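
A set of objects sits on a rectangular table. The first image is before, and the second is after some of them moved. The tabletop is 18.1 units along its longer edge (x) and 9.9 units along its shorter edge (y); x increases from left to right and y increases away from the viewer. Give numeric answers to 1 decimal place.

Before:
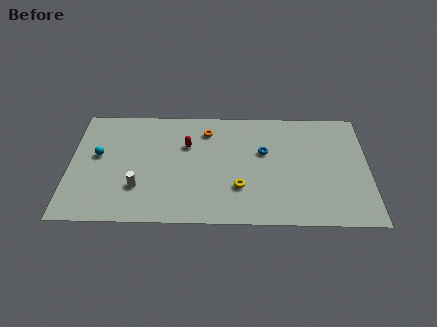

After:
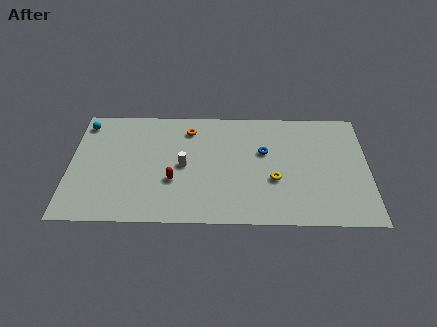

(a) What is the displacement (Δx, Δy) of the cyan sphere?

(-0.9, 2.8)

From the two frames, the cyan sphere sits at roughly (1.7, 5.6) before and (0.8, 8.4) after.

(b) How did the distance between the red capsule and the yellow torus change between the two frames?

+1.3

Before: roughly 4.8 units apart; after: 6.1. That's 1.3 units further apart.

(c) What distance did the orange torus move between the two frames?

1.1

The orange torus moved from about (8.3, 7.9) to (7.2, 8.0), a distance of √(1.1² + 0.1²) ≈ 1.1.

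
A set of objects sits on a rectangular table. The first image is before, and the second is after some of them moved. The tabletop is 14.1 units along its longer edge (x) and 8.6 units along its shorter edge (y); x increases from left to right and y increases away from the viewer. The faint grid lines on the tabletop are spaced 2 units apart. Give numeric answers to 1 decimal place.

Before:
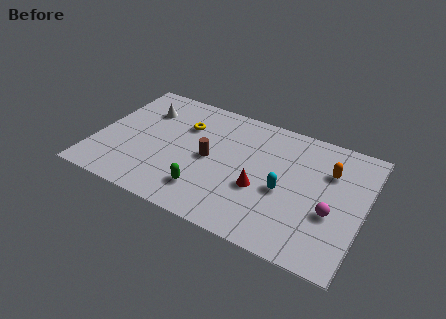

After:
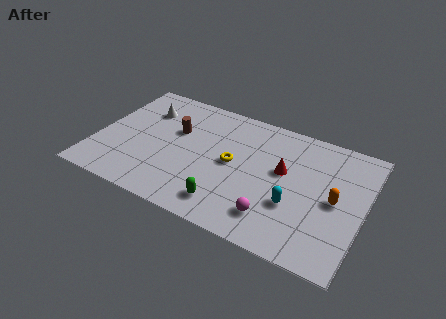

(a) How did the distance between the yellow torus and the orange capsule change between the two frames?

-2.3

They were about 7.7 units apart before and 5.4 after — 2.3 units closer together.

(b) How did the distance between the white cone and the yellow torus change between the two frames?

+3.1

Before: roughly 2.2 units apart; after: 5.3. That's 3.1 units further apart.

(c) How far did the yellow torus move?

3.2

The yellow torus was near (4.4, 6.0) before and (7.2, 4.4) after, so it travelled √(2.8² + 1.6²) ≈ 3.2 units.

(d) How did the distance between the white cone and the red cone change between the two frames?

+0.5

The distance was about 7.2 in the first image and 7.7 in the second, so they moved 0.5 units further apart.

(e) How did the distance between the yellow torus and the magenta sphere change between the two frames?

-4.9

They were about 8.5 units apart before and 3.6 after — 4.9 units closer together.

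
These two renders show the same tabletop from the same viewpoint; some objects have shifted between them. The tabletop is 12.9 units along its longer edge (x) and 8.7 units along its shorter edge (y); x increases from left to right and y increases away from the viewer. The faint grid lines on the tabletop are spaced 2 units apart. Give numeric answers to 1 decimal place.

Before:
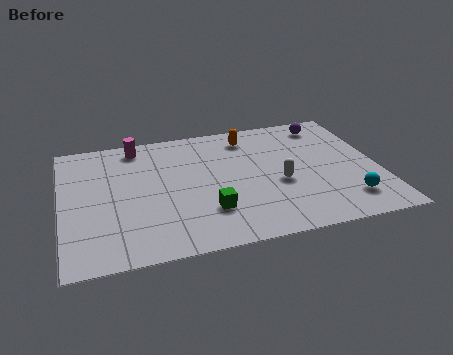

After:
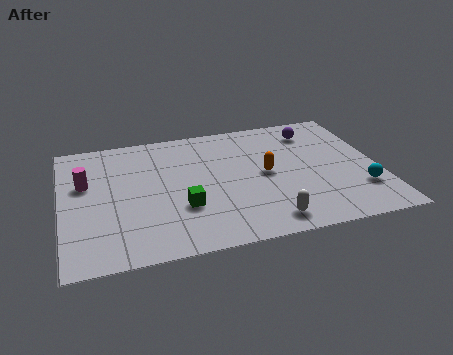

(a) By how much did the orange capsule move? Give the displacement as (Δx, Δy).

(0.5, -2.8)

The orange capsule started near (7.8, 7.2) and ended near (8.3, 4.4).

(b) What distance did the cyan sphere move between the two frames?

0.8

The cyan sphere was near (11.4, 1.8) before and (12.0, 2.4) after, so it travelled √(0.6² + 0.6²) ≈ 0.8 units.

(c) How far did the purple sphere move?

0.7

From (11.1, 7.4) to (10.5, 7.0), the purple sphere covered √(0.6² + 0.4²) ≈ 0.7 units.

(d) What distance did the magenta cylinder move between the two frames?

3.1

From (3.2, 7.6) to (1.0, 5.4), the magenta cylinder covered √(2.2² + 2.2²) ≈ 3.1 units.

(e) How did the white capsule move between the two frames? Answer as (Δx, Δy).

(-0.7, -2.4)

The white capsule was at about (8.8, 3.6) and moved to about (8.1, 1.2).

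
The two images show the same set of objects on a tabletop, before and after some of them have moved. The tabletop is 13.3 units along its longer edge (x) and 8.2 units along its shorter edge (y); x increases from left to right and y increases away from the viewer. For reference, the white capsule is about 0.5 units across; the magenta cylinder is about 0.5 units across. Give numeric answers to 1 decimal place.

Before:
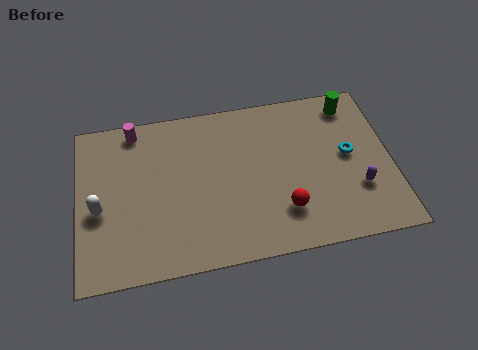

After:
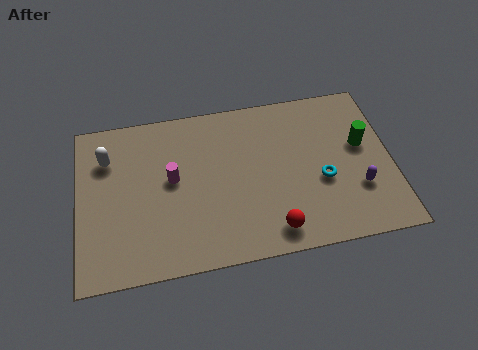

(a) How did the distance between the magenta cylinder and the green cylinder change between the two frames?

-1.2

They were about 9.3 units apart before and 8.1 after — 1.2 units closer together.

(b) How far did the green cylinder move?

2.2

The green cylinder was near (11.8, 7.0) before and (12.1, 4.8) after, so it travelled √(0.3² + 2.2²) ≈ 2.2 units.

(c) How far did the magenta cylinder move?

3.2

The magenta cylinder moved from about (2.5, 7.3) to (4.0, 4.5), a distance of √(1.5² + 2.8²) ≈ 3.2.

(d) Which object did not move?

the purple capsule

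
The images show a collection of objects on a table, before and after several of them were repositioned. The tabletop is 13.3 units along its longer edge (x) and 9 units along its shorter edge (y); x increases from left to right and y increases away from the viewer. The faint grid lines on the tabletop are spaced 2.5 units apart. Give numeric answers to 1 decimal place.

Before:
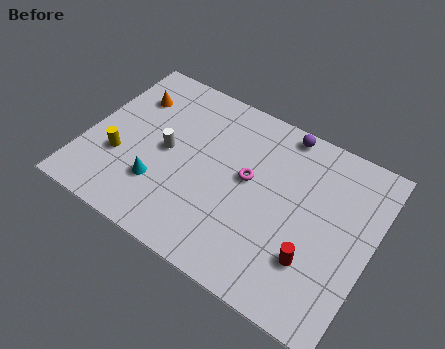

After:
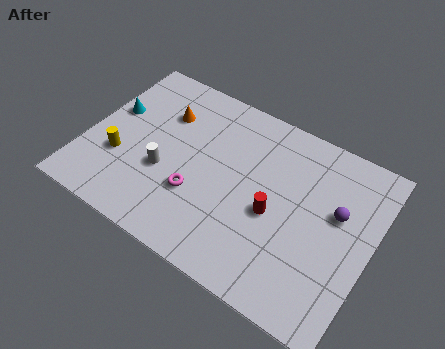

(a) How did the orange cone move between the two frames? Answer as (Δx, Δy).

(1.6, -0.2)

From the two frames, the orange cone sits at roughly (1.6, 6.6) before and (3.2, 6.4) after.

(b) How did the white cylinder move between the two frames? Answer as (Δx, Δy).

(0.1, -1.1)

The white cylinder was at about (3.7, 4.5) and moved to about (3.8, 3.4).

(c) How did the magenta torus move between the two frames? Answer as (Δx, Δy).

(-2.1, -2.0)

The magenta torus was at about (7.5, 5.0) and moved to about (5.4, 3.0).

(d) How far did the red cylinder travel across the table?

2.4

From (10.9, 2.6) to (8.9, 3.9), the red cylinder covered √(2.0² + 1.3²) ≈ 2.4 units.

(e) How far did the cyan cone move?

4.0

The cyan cone was near (3.7, 2.6) before and (0.9, 5.4) after, so it travelled √(2.8² + 2.8²) ≈ 4.0 units.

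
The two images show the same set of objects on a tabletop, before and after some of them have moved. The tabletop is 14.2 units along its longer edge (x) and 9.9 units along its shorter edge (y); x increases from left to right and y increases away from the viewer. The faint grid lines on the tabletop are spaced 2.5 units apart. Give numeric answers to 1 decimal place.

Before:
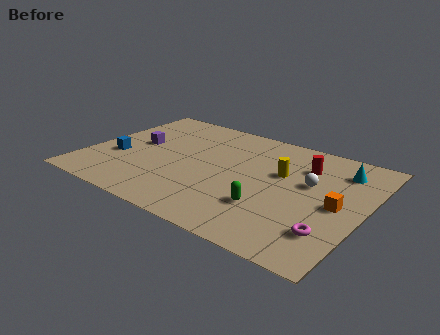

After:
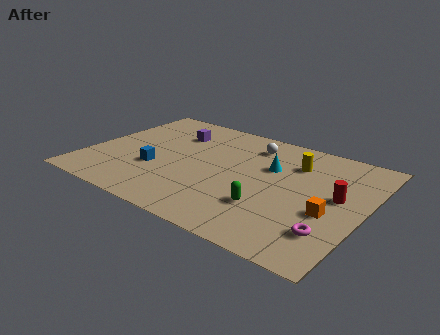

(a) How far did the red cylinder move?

2.8

From (10.8, 7.3) to (12.8, 5.4), the red cylinder covered √(2.0² + 1.9²) ≈ 2.8 units.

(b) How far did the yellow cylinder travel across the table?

1.3

The yellow cylinder was near (9.8, 6.1) before and (10.3, 7.3) after, so it travelled √(0.5² + 1.2²) ≈ 1.3 units.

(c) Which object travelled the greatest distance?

the white sphere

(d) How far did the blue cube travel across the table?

2.1

The blue cube moved from about (1.6, 3.7) to (3.7, 3.5), a distance of √(2.1² + 0.2²) ≈ 2.1.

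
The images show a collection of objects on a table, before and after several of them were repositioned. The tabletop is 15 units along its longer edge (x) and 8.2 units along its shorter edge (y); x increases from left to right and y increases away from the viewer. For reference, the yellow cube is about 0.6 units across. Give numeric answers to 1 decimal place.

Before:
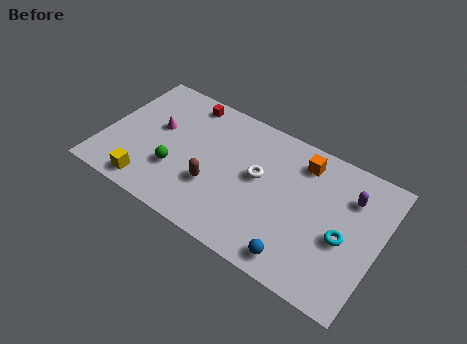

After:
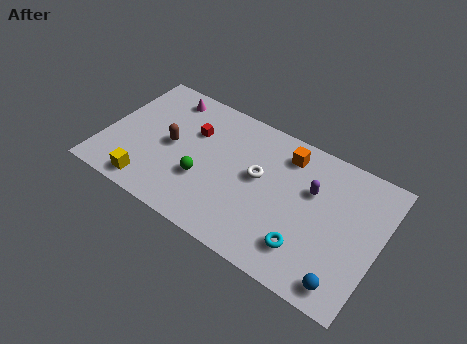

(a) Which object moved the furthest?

the brown capsule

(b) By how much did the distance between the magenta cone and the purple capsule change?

-2.0

The distance was about 10.6 in the first image and 8.6 in the second, so they moved 2.0 units closer together.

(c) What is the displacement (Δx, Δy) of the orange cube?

(-0.9, 0.0)

The orange cube was at about (10.5, 6.7) and moved to about (9.6, 6.7).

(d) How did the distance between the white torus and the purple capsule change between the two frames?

-2.1

The distance was about 5.0 in the first image and 2.9 in the second, so they moved 2.1 units closer together.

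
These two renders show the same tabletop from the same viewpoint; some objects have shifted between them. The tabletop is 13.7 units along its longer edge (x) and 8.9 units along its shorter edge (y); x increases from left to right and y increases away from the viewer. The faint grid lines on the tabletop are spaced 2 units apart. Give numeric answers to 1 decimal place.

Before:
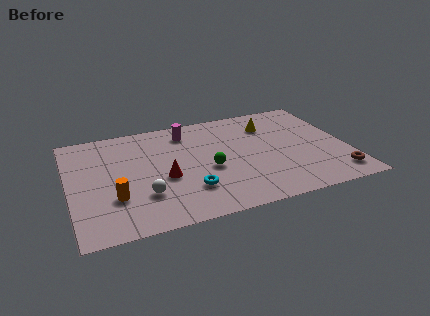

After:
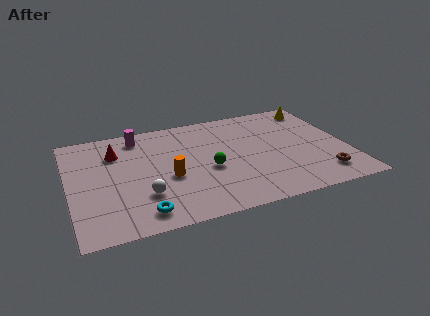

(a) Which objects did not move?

the white sphere and the green sphere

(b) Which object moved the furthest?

the red cone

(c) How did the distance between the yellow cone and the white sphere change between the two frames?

+2.6

They were about 7.8 units apart before and 10.4 after — 2.6 units further apart.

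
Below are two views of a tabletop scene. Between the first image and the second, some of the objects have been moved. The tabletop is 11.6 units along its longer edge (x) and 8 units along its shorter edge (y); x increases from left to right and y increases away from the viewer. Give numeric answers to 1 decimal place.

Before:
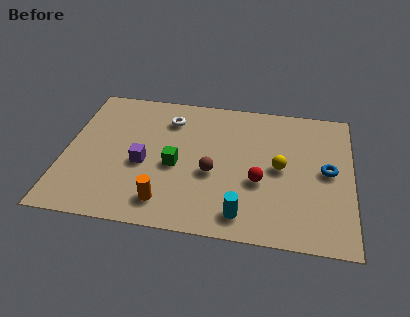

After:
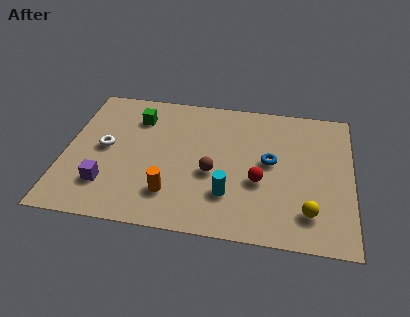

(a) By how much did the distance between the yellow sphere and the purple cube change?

+2.6

The distance was about 5.5 in the first image and 8.1 in the second, so they moved 2.6 units further apart.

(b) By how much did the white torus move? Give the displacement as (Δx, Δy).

(-2.5, -2.1)

From the two frames, the white torus sits at roughly (4.1, 6.2) before and (1.6, 4.1) after.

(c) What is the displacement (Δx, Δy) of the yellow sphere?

(1.2, -2.3)

The yellow sphere started near (8.7, 4.0) and ended near (9.9, 1.7).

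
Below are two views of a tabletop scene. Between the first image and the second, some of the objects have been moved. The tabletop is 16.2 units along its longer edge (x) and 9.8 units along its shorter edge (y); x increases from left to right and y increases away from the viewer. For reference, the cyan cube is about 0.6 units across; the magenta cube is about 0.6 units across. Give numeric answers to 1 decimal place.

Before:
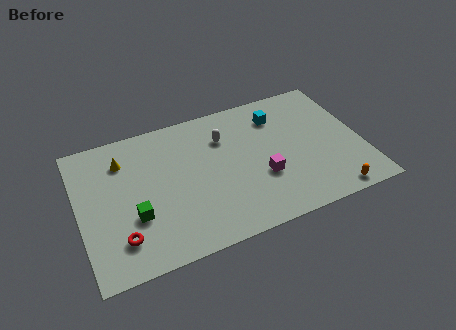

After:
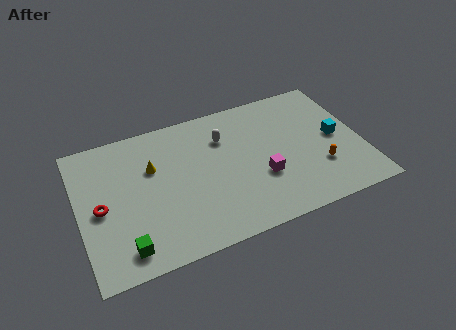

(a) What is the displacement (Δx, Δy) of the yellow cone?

(1.6, -1.1)

From the two frames, the yellow cone sits at roughly (2.7, 7.5) before and (4.3, 6.4) after.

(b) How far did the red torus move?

2.6

The red torus was near (2.1, 2.2) before and (1.2, 4.6) after, so it travelled √(0.9² + 2.4²) ≈ 2.6 units.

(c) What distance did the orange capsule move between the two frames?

2.1

From (14.0, 0.9) to (13.6, 3.0), the orange capsule covered √(0.4² + 2.1²) ≈ 2.1 units.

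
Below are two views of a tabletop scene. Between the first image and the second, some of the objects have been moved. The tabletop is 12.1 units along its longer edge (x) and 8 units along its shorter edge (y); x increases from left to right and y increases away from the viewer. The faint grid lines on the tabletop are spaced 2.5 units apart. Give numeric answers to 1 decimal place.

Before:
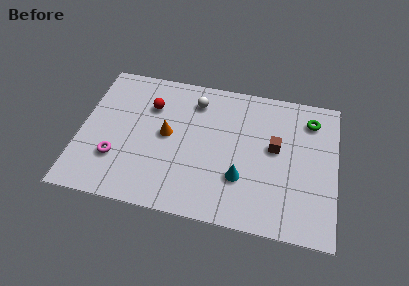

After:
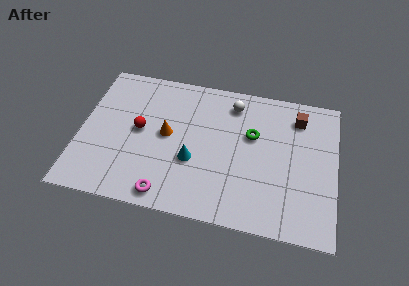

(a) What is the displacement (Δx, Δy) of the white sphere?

(1.8, 0.2)

The white sphere started near (5.3, 6.4) and ended near (7.1, 6.6).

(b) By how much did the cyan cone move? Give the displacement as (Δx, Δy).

(-2.3, 0.5)

The cyan cone was at about (7.7, 2.5) and moved to about (5.4, 3.0).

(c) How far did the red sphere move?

1.6

From (3.2, 5.7) to (2.8, 4.2), the red sphere covered √(0.4² + 1.5²) ≈ 1.6 units.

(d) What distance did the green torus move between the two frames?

3.0

The green torus was near (10.8, 6.4) before and (8.1, 5.0) after, so it travelled √(2.7² + 1.4²) ≈ 3.0 units.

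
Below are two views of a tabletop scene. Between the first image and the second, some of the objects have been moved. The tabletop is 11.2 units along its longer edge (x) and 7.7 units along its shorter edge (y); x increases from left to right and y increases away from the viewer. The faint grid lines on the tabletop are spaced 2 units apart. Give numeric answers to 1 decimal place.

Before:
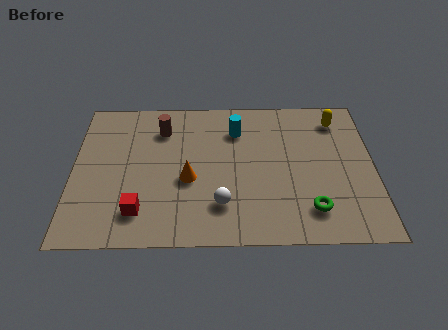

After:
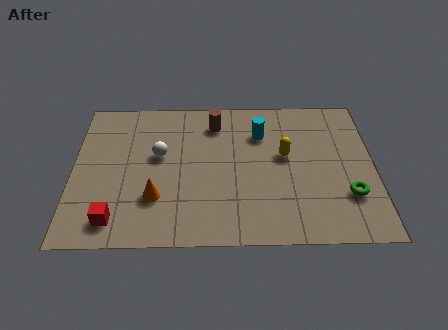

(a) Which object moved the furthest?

the white sphere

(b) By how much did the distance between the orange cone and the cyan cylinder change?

+1.9

Before: roughly 3.2 units apart; after: 5.1. That's 1.9 units further apart.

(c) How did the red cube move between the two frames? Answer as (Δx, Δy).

(-0.9, -0.4)

The red cube was at about (2.5, 1.6) and moved to about (1.6, 1.2).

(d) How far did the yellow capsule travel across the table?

2.8

The yellow capsule moved from about (9.9, 6.3) to (7.9, 4.4), a distance of √(2.0² + 1.9²) ≈ 2.8.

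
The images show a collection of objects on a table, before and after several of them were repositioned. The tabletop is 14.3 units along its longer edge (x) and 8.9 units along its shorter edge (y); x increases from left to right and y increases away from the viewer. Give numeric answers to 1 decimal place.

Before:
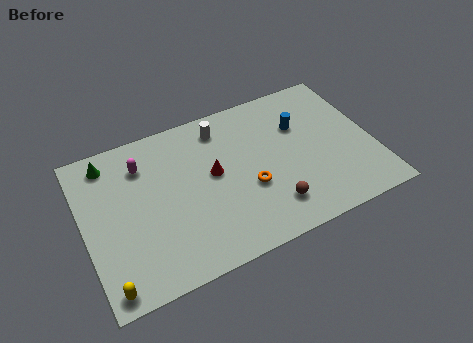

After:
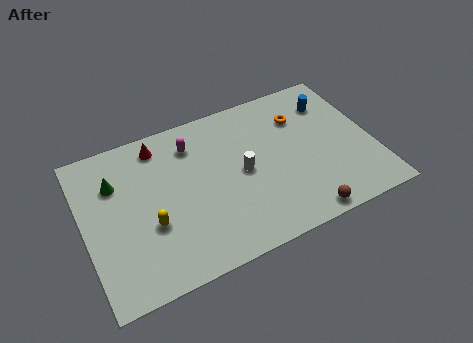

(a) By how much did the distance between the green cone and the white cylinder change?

+0.8

They were about 5.6 units apart before and 6.4 after — 0.8 units further apart.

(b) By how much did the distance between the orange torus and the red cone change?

+4.9

The distance was about 2.2 in the first image and 7.1 in the second, so they moved 4.9 units further apart.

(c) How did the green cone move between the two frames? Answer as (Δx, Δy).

(0.2, -1.3)

The green cone was at about (1.5, 7.6) and moved to about (1.7, 6.3).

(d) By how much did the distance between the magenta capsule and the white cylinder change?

-0.6

Before: roughly 4.0 units apart; after: 3.4. That's 0.6 units closer together.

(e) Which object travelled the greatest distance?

the orange torus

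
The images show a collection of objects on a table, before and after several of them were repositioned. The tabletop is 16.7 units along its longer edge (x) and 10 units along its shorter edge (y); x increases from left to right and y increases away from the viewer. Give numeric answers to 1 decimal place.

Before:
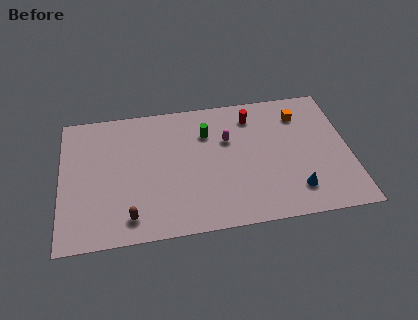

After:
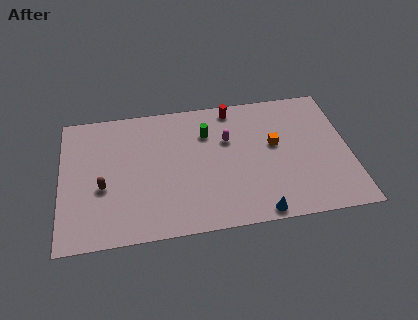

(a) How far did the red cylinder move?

1.4

The red cylinder was near (11.2, 8.1) before and (10.1, 8.9) after, so it travelled √(1.1² + 0.8²) ≈ 1.4 units.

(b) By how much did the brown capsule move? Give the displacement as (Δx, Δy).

(-1.5, 2.4)

The brown capsule was at about (3.9, 1.6) and moved to about (2.4, 4.0).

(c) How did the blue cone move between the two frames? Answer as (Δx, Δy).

(-2.2, -1.3)

The blue cone started near (13.4, 2.1) and ended near (11.2, 0.8).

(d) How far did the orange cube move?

2.6

The orange cube was near (14.0, 7.8) before and (12.4, 5.7) after, so it travelled √(1.6² + 2.1²) ≈ 2.6 units.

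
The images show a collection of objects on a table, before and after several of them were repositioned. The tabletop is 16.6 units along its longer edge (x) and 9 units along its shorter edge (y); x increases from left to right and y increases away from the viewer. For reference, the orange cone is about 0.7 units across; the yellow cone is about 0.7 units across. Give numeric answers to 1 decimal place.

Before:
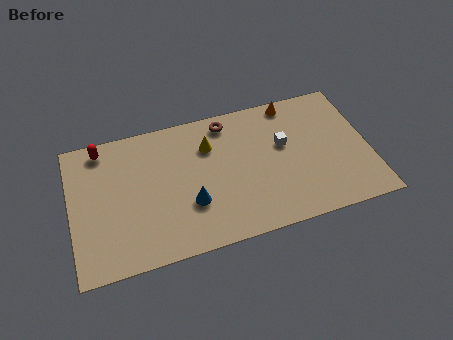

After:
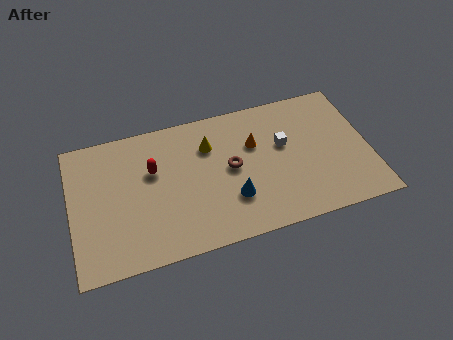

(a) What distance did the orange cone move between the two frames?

3.2

From (12.6, 8.1) to (10.3, 5.9), the orange cone covered √(2.3² + 2.2²) ≈ 3.2 units.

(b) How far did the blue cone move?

2.3

The blue cone was near (6.5, 3.0) before and (8.8, 2.7) after, so it travelled √(2.3² + 0.3²) ≈ 2.3 units.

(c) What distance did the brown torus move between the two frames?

3.1

The brown torus moved from about (8.9, 7.8) to (8.9, 4.7), a distance of √(0.0² + 3.1²) ≈ 3.1.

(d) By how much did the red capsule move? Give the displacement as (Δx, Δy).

(2.7, -2.2)

The red capsule was at about (1.9, 7.9) and moved to about (4.6, 5.7).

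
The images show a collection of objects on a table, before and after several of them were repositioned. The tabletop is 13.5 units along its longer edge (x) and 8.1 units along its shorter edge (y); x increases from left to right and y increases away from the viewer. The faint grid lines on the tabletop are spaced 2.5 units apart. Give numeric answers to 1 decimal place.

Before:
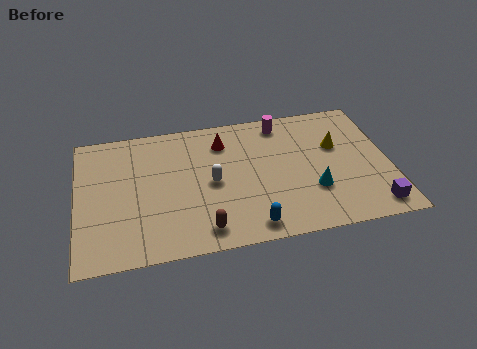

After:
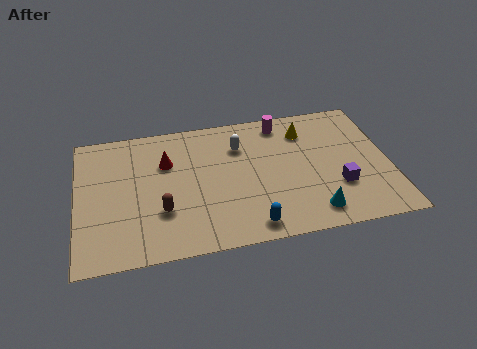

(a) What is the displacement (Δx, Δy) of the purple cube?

(-1.4, 1.5)

From the two frames, the purple cube sits at roughly (12.6, 1.1) before and (11.2, 2.6) after.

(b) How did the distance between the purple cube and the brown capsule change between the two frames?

+0.3

They were about 7.3 units apart before and 7.6 after — 0.3 units further apart.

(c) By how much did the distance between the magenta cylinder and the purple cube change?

-2.0

The distance was about 6.9 in the first image and 4.9 in the second, so they moved 2.0 units closer together.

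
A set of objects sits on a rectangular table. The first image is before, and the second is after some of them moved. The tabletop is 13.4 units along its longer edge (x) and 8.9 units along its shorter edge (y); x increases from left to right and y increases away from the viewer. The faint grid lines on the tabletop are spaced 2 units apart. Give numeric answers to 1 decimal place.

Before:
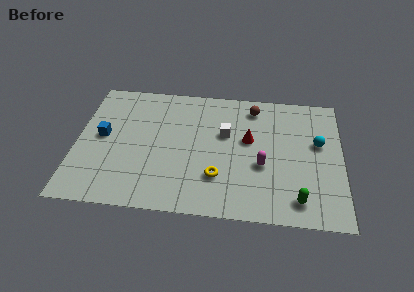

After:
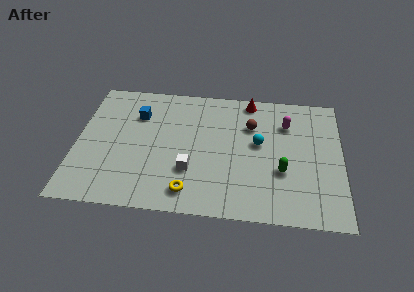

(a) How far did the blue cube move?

2.4

The blue cube moved from about (1.3, 4.7) to (3.0, 6.4), a distance of √(1.7² + 1.7²) ≈ 2.4.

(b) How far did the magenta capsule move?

3.2

The magenta capsule was near (9.4, 3.5) before and (10.6, 6.5) after, so it travelled √(1.2² + 3.0²) ≈ 3.2 units.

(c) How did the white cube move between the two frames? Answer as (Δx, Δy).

(-1.7, -2.7)

The white cube started near (7.5, 5.5) and ended near (5.8, 2.8).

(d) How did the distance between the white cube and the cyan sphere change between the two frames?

-0.7

Before: roughly 4.7 units apart; after: 4.0. That's 0.7 units closer together.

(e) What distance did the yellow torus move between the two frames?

1.8

The yellow torus was near (7.2, 2.5) before and (5.8, 1.4) after, so it travelled √(1.4² + 1.1²) ≈ 1.8 units.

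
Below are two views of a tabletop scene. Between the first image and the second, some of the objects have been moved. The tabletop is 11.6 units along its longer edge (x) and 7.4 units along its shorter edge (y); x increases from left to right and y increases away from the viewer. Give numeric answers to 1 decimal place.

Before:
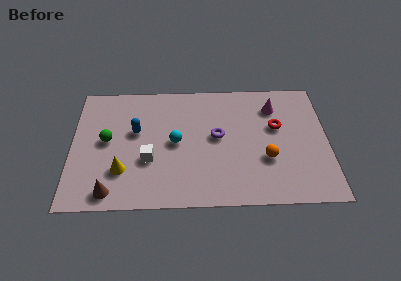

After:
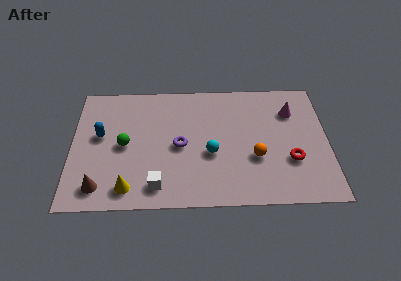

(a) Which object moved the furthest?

the red torus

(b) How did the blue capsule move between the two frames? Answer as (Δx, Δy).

(-1.6, -0.2)

The blue capsule was at about (2.9, 4.4) and moved to about (1.3, 4.2).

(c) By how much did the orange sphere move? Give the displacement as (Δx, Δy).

(-0.5, 0.1)

From the two frames, the orange sphere sits at roughly (8.8, 2.6) before and (8.3, 2.7) after.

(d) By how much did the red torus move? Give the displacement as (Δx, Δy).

(0.6, -2.0)

The red torus was at about (9.3, 4.5) and moved to about (9.9, 2.5).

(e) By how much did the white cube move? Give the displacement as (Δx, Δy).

(0.4, -1.5)

From the two frames, the white cube sits at roughly (3.5, 2.7) before and (3.9, 1.2) after.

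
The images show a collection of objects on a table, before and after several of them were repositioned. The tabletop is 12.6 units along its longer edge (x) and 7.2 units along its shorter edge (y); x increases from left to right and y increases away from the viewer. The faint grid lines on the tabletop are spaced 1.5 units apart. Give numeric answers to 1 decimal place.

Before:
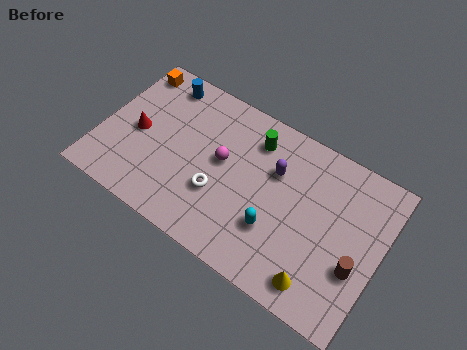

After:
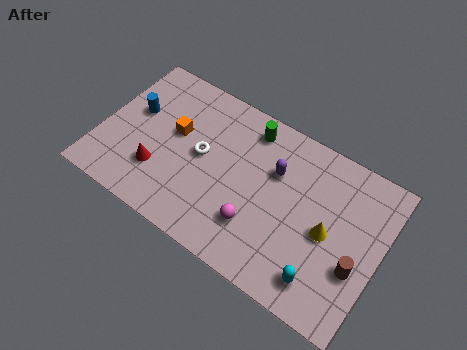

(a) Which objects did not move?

the brown cylinder and the purple capsule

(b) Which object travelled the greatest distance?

the orange cube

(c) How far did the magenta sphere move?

2.8

The magenta sphere was near (5.4, 4.0) before and (7.3, 2.0) after, so it travelled √(1.9² + 2.0²) ≈ 2.8 units.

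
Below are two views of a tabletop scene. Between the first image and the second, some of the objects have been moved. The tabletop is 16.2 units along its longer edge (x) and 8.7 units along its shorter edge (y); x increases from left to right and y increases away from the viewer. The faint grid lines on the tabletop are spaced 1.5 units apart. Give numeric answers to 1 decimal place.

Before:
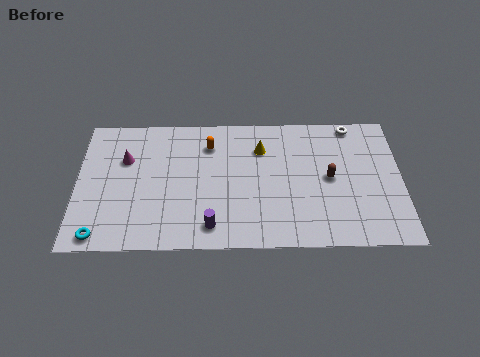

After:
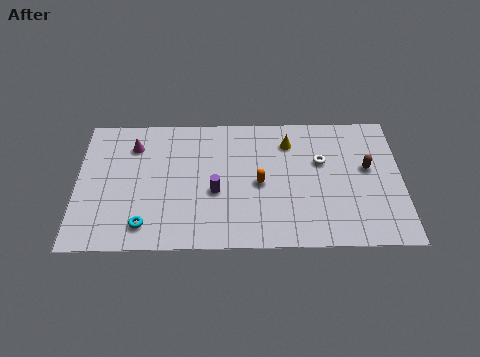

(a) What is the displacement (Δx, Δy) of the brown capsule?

(1.9, 0.6)

From the two frames, the brown capsule sits at roughly (12.6, 4.4) before and (14.5, 5.0) after.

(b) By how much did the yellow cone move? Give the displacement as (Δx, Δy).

(1.4, 0.4)

The yellow cone was at about (9.2, 6.4) and moved to about (10.6, 6.8).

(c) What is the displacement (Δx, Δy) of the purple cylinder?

(0.2, 2.2)

The purple cylinder started near (6.7, 1.4) and ended near (6.9, 3.6).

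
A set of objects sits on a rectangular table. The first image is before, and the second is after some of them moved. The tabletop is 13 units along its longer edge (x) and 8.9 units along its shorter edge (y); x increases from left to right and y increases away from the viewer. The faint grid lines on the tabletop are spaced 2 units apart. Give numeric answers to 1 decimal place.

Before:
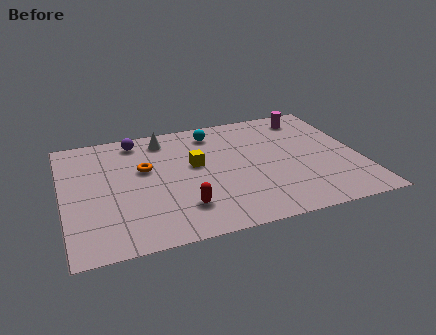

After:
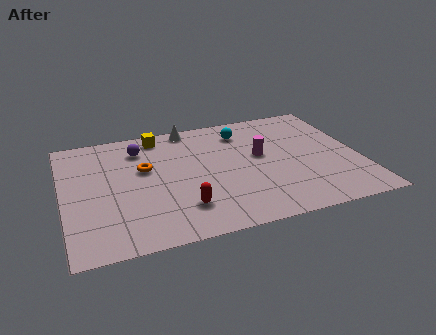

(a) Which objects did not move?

the orange torus and the red capsule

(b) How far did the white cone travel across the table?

1.3

The white cone moved from about (4.6, 7.5) to (5.8, 8.1), a distance of √(1.2² + 0.6²) ≈ 1.3.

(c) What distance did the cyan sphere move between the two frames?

1.3

The cyan sphere was near (6.8, 7.4) before and (8.1, 7.1) after, so it travelled √(1.3² + 0.3²) ≈ 1.3 units.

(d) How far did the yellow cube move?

3.0

From (5.8, 5.1) to (4.4, 7.8), the yellow cube covered √(1.4² + 2.7²) ≈ 3.0 units.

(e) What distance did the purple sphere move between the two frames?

0.7

The purple sphere moved from about (3.4, 7.7) to (3.5, 7.0), a distance of √(0.1² + 0.7²) ≈ 0.7.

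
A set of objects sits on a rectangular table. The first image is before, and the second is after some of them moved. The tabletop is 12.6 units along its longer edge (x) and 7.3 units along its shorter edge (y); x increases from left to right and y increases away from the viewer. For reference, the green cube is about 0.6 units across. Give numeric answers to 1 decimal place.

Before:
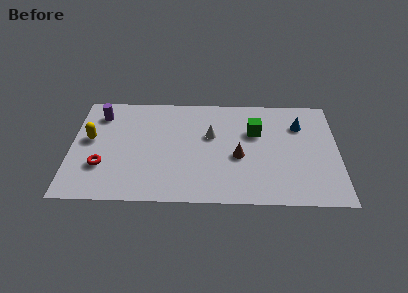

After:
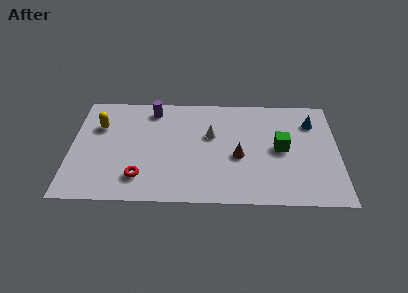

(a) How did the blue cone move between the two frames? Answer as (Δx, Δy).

(0.6, 0.2)

The blue cone was at about (10.8, 5.3) and moved to about (11.4, 5.5).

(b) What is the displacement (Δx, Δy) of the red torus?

(1.8, -0.7)

From the two frames, the red torus sits at roughly (1.5, 2.3) before and (3.3, 1.6) after.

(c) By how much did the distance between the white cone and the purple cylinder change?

-2.2

They were about 5.5 units apart before and 3.3 after — 2.2 units closer together.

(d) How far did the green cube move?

1.6

The green cube was near (8.7, 4.8) before and (9.9, 3.7) after, so it travelled √(1.2² + 1.1²) ≈ 1.6 units.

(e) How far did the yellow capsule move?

1.0

The yellow capsule was near (0.9, 4.1) before and (1.3, 5.0) after, so it travelled √(0.4² + 0.9²) ≈ 1.0 units.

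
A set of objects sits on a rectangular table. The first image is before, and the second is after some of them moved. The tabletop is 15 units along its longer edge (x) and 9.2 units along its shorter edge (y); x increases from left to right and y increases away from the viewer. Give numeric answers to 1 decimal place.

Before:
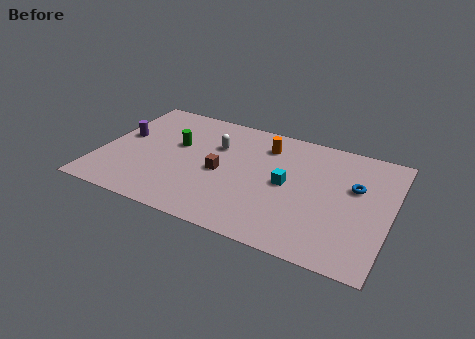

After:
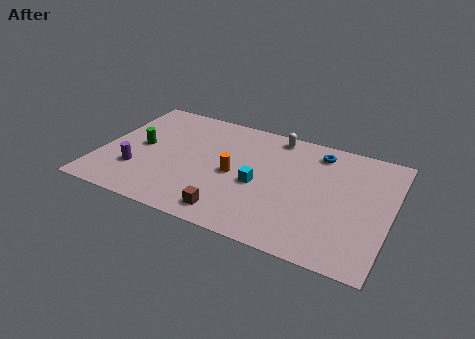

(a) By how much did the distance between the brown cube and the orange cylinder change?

-0.6

Before: roughly 3.6 units apart; after: 3.0. That's 0.6 units closer together.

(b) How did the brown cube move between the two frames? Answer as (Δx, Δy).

(0.9, -2.9)

The brown cube was at about (6.3, 4.2) and moved to about (7.2, 1.3).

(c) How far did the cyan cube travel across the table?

1.5

From (9.7, 4.6) to (8.3, 4.0), the cyan cube covered √(1.4² + 0.6²) ≈ 1.5 units.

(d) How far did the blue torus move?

2.9

The blue torus was near (13.1, 5.7) before and (11.0, 7.7) after, so it travelled √(2.1² + 2.0²) ≈ 2.9 units.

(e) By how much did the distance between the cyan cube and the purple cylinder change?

-2.4

They were about 8.7 units apart before and 6.3 after — 2.4 units closer together.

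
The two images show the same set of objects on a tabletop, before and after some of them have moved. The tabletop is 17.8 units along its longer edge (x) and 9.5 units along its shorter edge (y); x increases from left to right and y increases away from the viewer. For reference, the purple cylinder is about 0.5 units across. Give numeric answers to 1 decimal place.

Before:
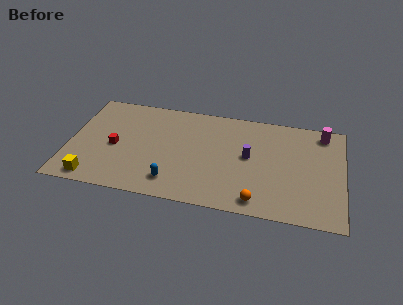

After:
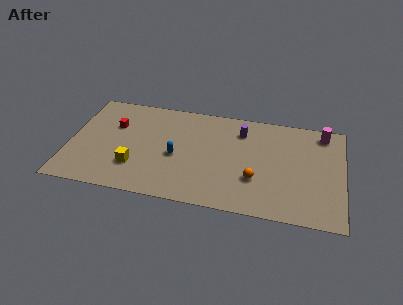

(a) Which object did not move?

the magenta cylinder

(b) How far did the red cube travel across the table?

2.0

From (3.0, 4.3) to (2.8, 6.3), the red cube covered √(0.2² + 2.0²) ≈ 2.0 units.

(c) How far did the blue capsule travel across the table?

2.4

The blue capsule was near (6.9, 1.8) before and (7.0, 4.2) after, so it travelled √(0.1² + 2.4²) ≈ 2.4 units.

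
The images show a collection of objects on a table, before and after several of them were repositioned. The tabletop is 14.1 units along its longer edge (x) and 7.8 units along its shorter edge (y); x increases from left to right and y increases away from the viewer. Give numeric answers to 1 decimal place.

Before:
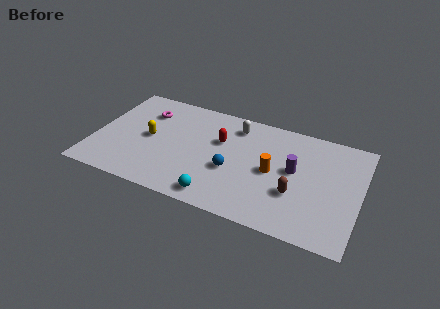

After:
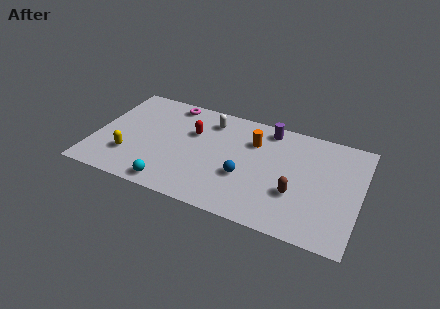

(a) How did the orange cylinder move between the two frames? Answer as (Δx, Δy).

(-1.2, 1.8)

The orange cylinder started near (9.5, 3.8) and ended near (8.3, 5.6).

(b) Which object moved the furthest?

the purple cylinder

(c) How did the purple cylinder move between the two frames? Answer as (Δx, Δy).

(-1.6, 2.5)

The purple cylinder was at about (10.6, 4.3) and moved to about (9.0, 6.8).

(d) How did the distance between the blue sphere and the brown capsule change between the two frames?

-0.7

Before: roughly 3.4 units apart; after: 2.7. That's 0.7 units closer together.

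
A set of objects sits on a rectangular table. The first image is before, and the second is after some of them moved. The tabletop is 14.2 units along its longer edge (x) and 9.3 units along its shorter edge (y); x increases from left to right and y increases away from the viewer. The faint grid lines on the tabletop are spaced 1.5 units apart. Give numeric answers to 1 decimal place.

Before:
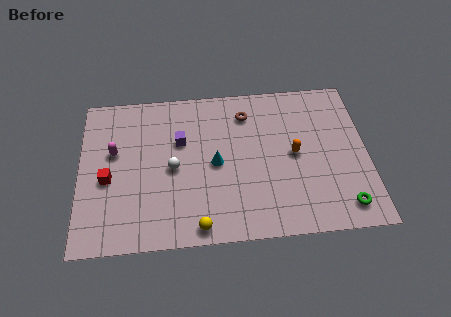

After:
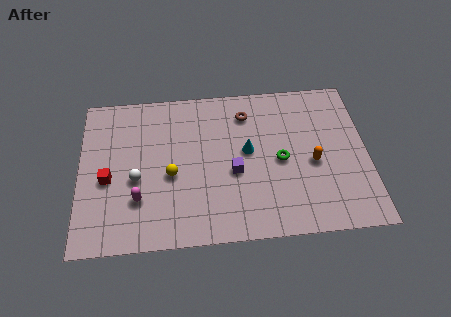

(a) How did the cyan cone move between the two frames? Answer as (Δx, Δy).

(1.6, 0.6)

The cyan cone was at about (6.7, 4.5) and moved to about (8.3, 5.1).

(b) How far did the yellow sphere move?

3.4

From (5.8, 0.9) to (4.5, 4.0), the yellow sphere covered √(1.3² + 3.1²) ≈ 3.4 units.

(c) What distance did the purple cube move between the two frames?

3.3

The purple cube was near (5.0, 6.0) before and (7.6, 3.9) after, so it travelled √(2.6² + 2.1²) ≈ 3.3 units.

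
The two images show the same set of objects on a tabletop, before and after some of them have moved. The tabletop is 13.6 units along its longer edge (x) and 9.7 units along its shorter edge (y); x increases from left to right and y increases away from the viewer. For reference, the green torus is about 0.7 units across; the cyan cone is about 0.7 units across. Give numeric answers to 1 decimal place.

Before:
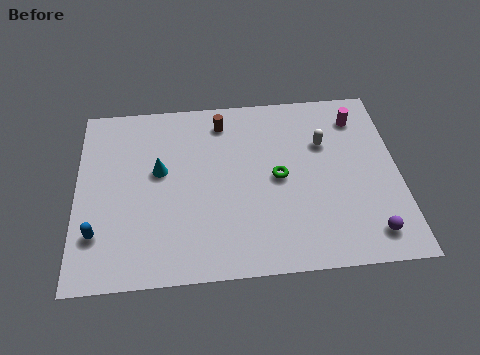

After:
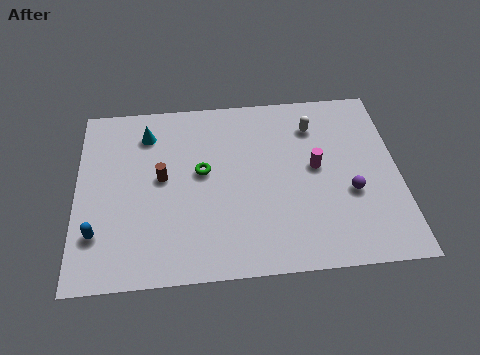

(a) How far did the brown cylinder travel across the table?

3.9

From (6.2, 8.1) to (3.6, 5.2), the brown cylinder covered √(2.6² + 2.9²) ≈ 3.9 units.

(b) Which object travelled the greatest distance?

the brown cylinder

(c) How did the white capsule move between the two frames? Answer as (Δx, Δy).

(-0.4, 1.0)

The white capsule started near (10.5, 6.5) and ended near (10.1, 7.5).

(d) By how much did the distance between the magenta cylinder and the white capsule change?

+0.3

The distance was about 2.0 in the first image and 2.3 in the second, so they moved 0.3 units further apart.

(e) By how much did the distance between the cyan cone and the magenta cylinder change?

-1.3

The distance was about 8.8 in the first image and 7.5 in the second, so they moved 1.3 units closer together.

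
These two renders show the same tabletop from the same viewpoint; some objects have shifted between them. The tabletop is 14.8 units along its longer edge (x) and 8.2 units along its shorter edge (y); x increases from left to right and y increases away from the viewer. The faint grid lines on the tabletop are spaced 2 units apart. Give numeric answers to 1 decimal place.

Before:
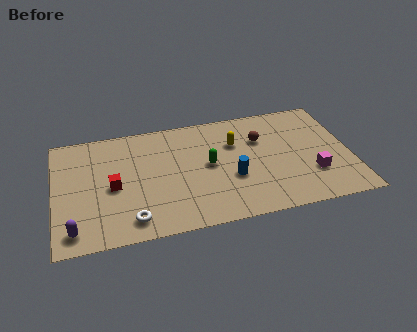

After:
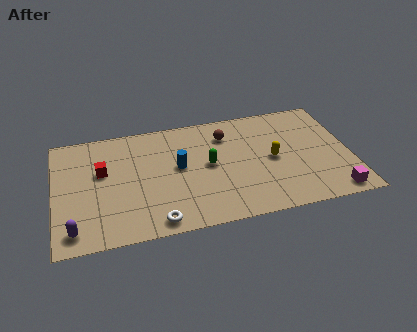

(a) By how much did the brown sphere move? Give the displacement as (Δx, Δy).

(-1.7, 0.7)

The brown sphere started near (10.4, 5.6) and ended near (8.7, 6.3).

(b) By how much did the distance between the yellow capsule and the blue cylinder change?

+2.2

They were about 2.5 units apart before and 4.7 after — 2.2 units further apart.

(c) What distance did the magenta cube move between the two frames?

1.8

The magenta cube moved from about (12.8, 2.5) to (13.7, 0.9), a distance of √(0.9² + 1.6²) ≈ 1.8.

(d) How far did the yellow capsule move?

2.4

The yellow capsule moved from about (9.1, 5.6) to (10.9, 4.0), a distance of √(1.8² + 1.6²) ≈ 2.4.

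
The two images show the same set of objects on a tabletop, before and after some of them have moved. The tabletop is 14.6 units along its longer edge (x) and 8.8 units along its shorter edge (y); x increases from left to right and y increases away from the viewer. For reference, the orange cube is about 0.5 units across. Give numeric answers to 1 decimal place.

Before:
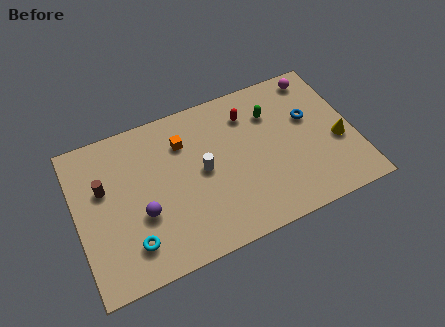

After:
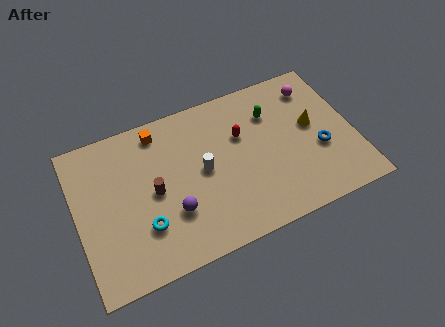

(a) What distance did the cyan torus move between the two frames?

1.0

From (2.6, 1.9) to (3.3, 2.6), the cyan torus covered √(0.7² + 0.7²) ≈ 1.0 units.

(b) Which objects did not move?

the green capsule and the white cylinder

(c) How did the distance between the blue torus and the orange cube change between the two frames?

+2.4

They were about 6.7 units apart before and 9.1 after — 2.4 units further apart.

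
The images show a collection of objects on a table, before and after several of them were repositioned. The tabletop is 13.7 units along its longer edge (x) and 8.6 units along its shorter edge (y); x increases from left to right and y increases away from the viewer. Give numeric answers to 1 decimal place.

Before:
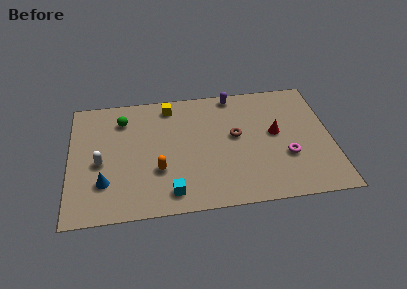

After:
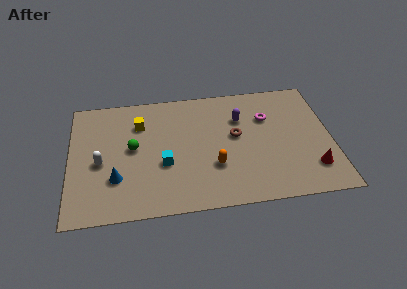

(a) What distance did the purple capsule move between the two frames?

1.8

From (8.7, 7.8) to (9.0, 6.0), the purple capsule covered √(0.3² + 1.8²) ≈ 1.8 units.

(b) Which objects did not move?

the white capsule and the brown torus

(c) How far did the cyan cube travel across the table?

2.0

The cyan cube moved from about (5.2, 1.3) to (4.9, 3.3), a distance of √(0.3² + 2.0²) ≈ 2.0.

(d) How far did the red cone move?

3.2

The red cone moved from about (10.8, 4.7) to (12.6, 2.0), a distance of √(1.8² + 2.7²) ≈ 3.2.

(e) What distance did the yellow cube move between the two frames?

1.9

The yellow cube was near (5.3, 7.4) before and (3.7, 6.3) after, so it travelled √(1.6² + 1.1²) ≈ 1.9 units.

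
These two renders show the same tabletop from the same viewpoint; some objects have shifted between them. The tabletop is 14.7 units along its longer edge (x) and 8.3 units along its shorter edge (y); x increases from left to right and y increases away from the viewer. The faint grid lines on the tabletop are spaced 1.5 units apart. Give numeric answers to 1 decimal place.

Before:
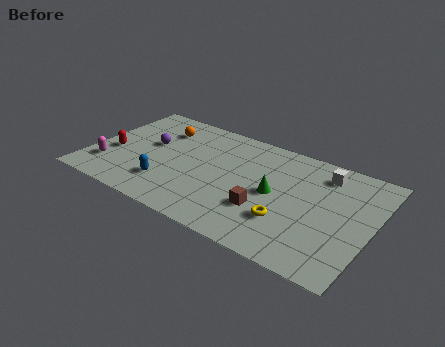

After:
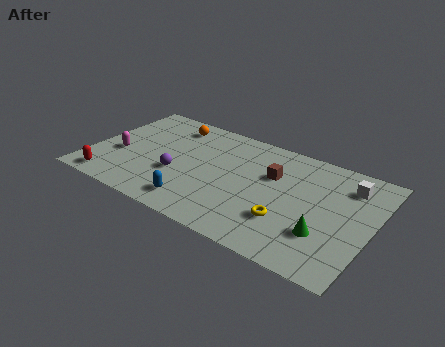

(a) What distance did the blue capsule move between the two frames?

1.8

From (4.3, 2.1) to (6.0, 1.4), the blue capsule covered √(1.7² + 0.7²) ≈ 1.8 units.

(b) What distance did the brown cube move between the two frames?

2.7

The brown cube was near (9.4, 2.7) before and (9.4, 5.4) after, so it travelled √(0.0² + 2.7²) ≈ 2.7 units.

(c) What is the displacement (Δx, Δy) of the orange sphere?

(0.5, 0.6)

From the two frames, the orange sphere sits at roughly (3.2, 6.3) before and (3.7, 6.9) after.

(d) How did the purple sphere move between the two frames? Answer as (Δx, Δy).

(1.8, -1.7)

From the two frames, the purple sphere sits at roughly (2.9, 4.8) before and (4.7, 3.1) after.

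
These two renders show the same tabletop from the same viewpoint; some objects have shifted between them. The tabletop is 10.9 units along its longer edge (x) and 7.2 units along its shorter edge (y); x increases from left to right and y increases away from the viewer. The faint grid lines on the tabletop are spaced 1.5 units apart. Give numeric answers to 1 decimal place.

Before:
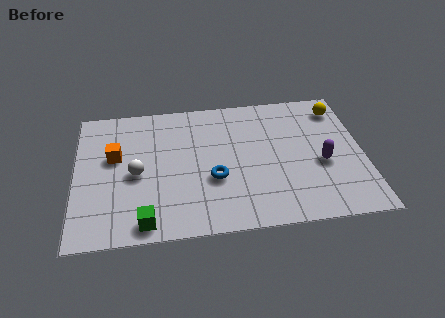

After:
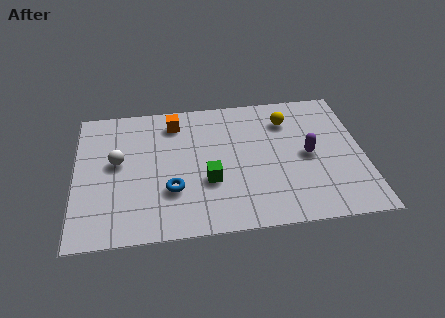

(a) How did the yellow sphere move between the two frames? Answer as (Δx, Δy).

(-2.0, -0.4)

From the two frames, the yellow sphere sits at roughly (10.1, 5.9) before and (8.1, 5.5) after.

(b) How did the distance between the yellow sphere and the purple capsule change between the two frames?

-0.9

They were about 3.0 units apart before and 2.1 after — 0.9 units closer together.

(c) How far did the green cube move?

3.0

From (2.6, 0.8) to (5.0, 2.6), the green cube covered √(2.4² + 1.8²) ≈ 3.0 units.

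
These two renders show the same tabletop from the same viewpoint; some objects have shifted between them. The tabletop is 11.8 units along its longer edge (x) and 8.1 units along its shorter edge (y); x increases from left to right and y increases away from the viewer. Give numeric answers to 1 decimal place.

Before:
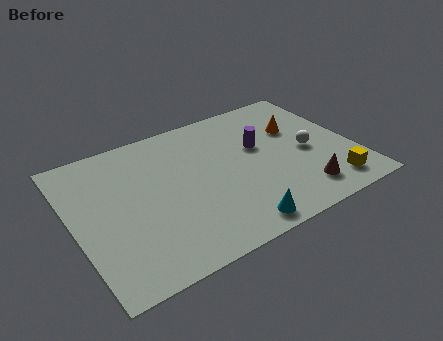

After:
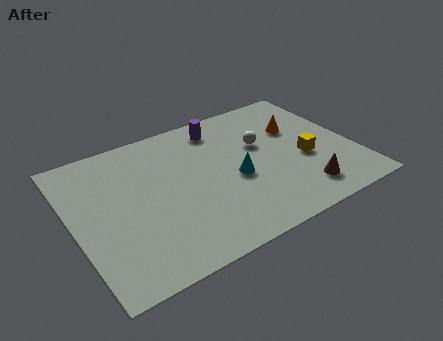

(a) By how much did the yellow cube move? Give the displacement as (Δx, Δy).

(-0.7, 2.0)

From the two frames, the yellow cube sits at roughly (10.4, 1.3) before and (9.7, 3.3) after.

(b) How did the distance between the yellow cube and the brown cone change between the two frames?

+0.7

The distance was about 1.2 in the first image and 1.9 in the second, so they moved 0.7 units further apart.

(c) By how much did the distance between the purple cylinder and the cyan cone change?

-1.1

Before: roughly 4.4 units apart; after: 3.3. That's 1.1 units closer together.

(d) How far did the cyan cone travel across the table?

2.6

The cyan cone was near (6.2, 0.9) before and (6.7, 3.5) after, so it travelled √(0.5² + 2.6²) ≈ 2.6 units.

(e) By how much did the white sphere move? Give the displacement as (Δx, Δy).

(-1.8, 1.3)

The white sphere was at about (9.9, 3.7) and moved to about (8.1, 5.0).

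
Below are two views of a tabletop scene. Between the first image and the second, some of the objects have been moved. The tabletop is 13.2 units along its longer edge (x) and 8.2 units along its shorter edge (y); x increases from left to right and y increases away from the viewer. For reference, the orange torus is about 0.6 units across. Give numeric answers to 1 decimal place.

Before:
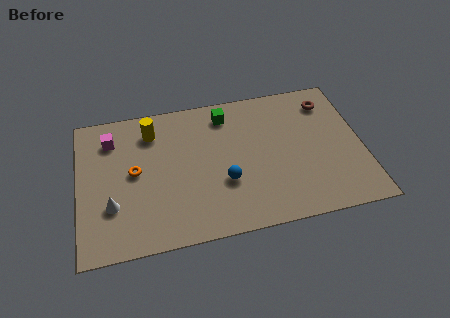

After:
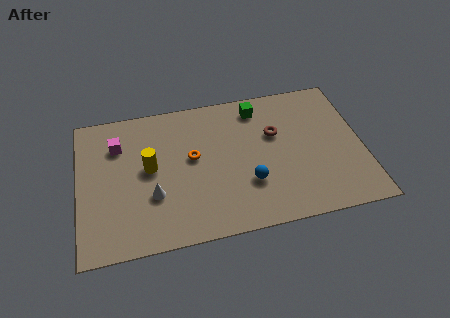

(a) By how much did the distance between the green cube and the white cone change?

-0.4

The distance was about 6.9 in the first image and 6.5 in the second, so they moved 0.4 units closer together.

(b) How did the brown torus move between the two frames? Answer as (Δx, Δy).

(-2.6, -1.4)

The brown torus was at about (11.8, 6.6) and moved to about (9.2, 5.2).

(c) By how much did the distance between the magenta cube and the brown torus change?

-2.9

Before: roughly 10.2 units apart; after: 7.3. That's 2.9 units closer together.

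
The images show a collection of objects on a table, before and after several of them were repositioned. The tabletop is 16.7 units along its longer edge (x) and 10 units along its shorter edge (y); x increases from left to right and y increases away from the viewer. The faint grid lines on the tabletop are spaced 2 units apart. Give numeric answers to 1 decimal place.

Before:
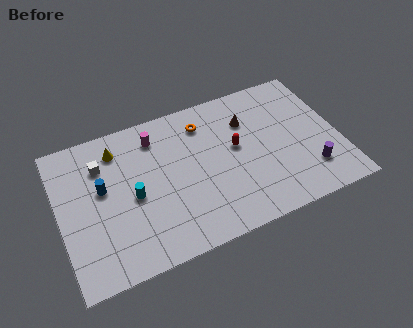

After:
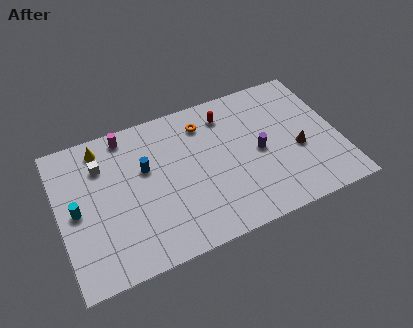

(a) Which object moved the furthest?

the brown cone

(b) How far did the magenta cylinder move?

1.9

The magenta cylinder moved from about (6.0, 8.1) to (4.3, 8.9), a distance of √(1.7² + 0.8²) ≈ 1.9.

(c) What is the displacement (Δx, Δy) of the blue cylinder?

(2.6, 0.4)

The blue cylinder started near (2.6, 5.8) and ended near (5.2, 6.2).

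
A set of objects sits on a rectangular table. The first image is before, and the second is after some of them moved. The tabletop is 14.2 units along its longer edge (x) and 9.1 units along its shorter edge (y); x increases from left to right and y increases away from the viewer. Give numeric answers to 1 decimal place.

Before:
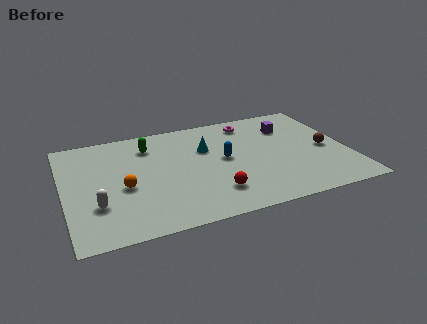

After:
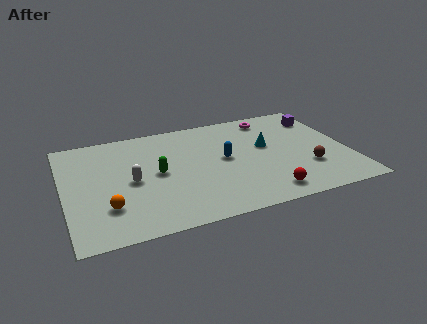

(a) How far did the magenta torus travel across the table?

1.1

The magenta torus moved from about (9.6, 7.7) to (10.7, 7.8), a distance of √(1.1² + 0.1²) ≈ 1.1.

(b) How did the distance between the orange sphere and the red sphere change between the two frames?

+3.1

The distance was about 4.7 in the first image and 7.8 in the second, so they moved 3.1 units further apart.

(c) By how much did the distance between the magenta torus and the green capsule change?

+1.7

The distance was about 5.2 in the first image and 6.9 in the second, so they moved 1.7 units further apart.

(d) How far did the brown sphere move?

1.8

The brown sphere was near (13.1, 4.2) before and (12.0, 2.8) after, so it travelled √(1.1² + 1.4²) ≈ 1.8 units.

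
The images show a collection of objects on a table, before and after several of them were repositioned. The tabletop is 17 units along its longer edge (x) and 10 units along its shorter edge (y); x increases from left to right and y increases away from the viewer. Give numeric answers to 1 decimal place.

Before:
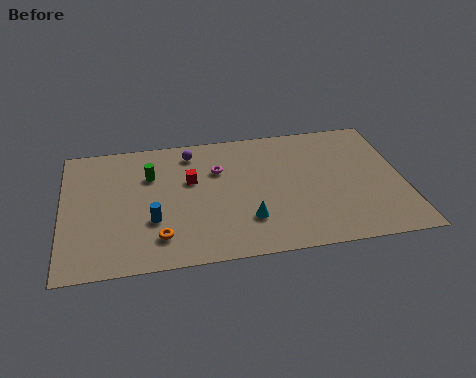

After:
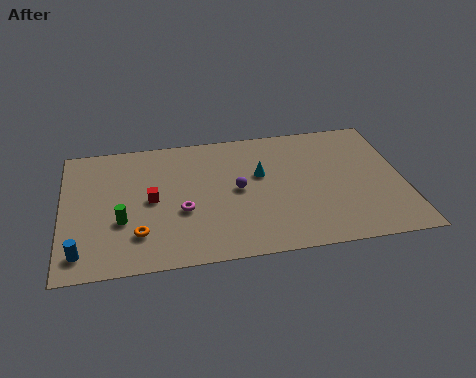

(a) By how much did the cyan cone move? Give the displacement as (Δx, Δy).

(0.8, 3.4)

From the two frames, the cyan cone sits at roughly (9.1, 2.7) before and (9.9, 6.1) after.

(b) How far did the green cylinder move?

3.6

The green cylinder was near (4.4, 6.9) before and (2.9, 3.6) after, so it travelled √(1.5² + 3.3²) ≈ 3.6 units.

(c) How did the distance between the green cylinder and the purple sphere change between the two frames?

+3.4

The distance was about 2.6 in the first image and 6.0 in the second, so they moved 3.4 units further apart.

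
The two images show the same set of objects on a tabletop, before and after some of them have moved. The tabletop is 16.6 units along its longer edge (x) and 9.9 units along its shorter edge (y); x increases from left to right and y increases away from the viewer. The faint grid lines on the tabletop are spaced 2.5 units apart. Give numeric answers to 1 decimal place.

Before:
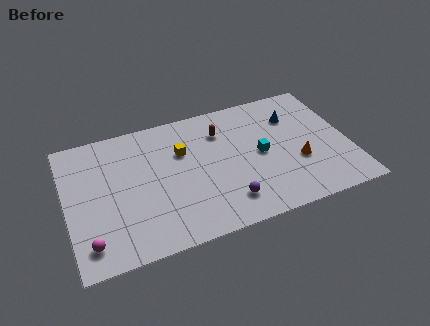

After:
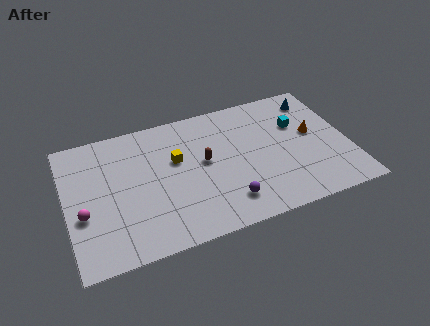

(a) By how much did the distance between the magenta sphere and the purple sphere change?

+0.4

Before: roughly 8.0 units apart; after: 8.4. That's 0.4 units further apart.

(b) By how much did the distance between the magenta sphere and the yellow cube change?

-1.5

Before: roughly 7.6 units apart; after: 6.1. That's 1.5 units closer together.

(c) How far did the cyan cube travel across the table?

2.9

The cyan cube moved from about (11.4, 4.9) to (13.8, 6.5), a distance of √(2.4² + 1.6²) ≈ 2.9.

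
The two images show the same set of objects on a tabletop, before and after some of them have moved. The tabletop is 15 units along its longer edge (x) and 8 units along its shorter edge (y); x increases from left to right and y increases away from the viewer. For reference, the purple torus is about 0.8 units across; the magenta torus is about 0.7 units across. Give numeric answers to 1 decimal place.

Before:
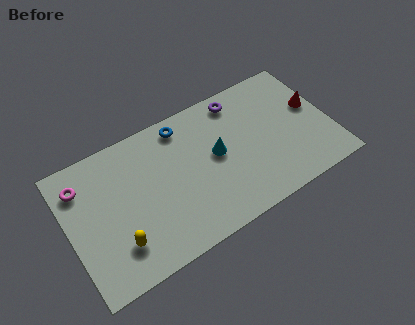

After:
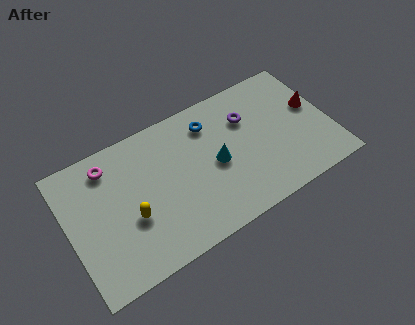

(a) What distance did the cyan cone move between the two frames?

0.5

The cyan cone was near (8.5, 4.3) before and (8.4, 3.8) after, so it travelled √(0.1² + 0.5²) ≈ 0.5 units.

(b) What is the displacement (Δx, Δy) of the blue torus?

(1.5, -0.6)

The blue torus started near (6.9, 6.9) and ended near (8.4, 6.3).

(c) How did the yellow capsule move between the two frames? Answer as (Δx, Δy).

(0.9, 1.1)

The yellow capsule was at about (2.5, 2.0) and moved to about (3.4, 3.1).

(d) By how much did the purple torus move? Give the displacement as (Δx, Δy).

(0.3, -1.3)

From the two frames, the purple torus sits at roughly (10.2, 6.9) before and (10.5, 5.6) after.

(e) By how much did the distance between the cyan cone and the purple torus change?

-0.3

They were about 3.1 units apart before and 2.8 after — 0.3 units closer together.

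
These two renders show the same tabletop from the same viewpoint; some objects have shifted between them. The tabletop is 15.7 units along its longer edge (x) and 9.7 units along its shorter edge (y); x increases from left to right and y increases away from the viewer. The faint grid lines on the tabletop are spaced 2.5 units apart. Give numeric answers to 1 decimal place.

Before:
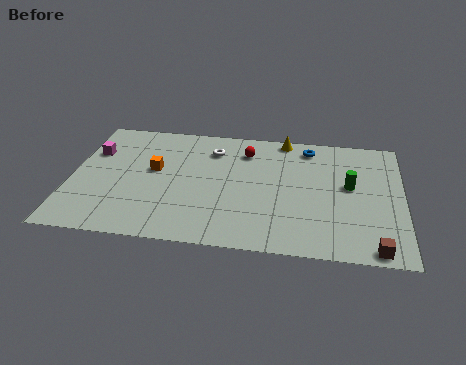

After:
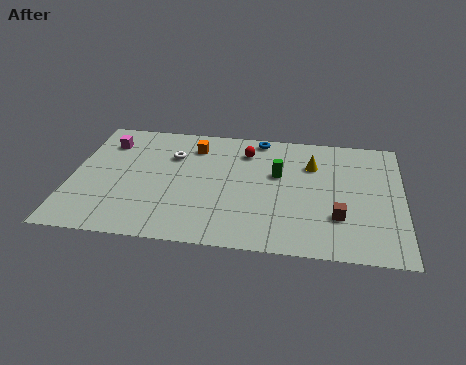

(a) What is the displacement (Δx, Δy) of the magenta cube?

(0.6, 0.9)

The magenta cube was at about (0.9, 6.6) and moved to about (1.5, 7.5).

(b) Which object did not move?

the red sphere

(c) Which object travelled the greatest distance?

the green cylinder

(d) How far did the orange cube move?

2.8

The orange cube moved from about (3.9, 5.5) to (5.7, 7.7), a distance of √(1.8² + 2.2²) ≈ 2.8.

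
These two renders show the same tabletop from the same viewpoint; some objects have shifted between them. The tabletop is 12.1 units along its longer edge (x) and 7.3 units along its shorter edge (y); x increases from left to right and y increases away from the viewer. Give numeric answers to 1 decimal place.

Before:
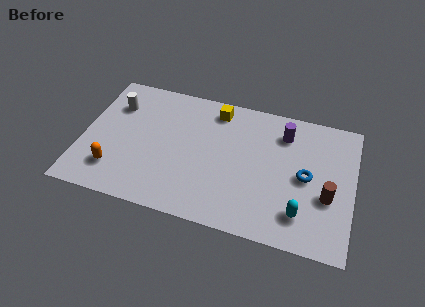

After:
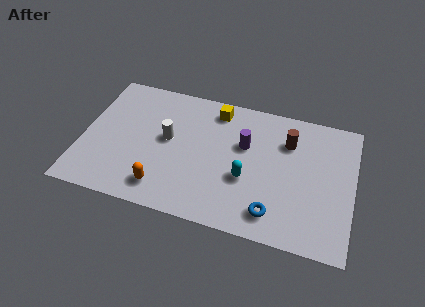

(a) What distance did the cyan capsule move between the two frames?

2.8

From (9.9, 1.6) to (7.4, 2.8), the cyan capsule covered √(2.5² + 1.2²) ≈ 2.8 units.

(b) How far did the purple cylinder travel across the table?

2.0

The purple cylinder was near (8.9, 5.7) before and (7.2, 4.6) after, so it travelled √(1.7² + 1.1²) ≈ 2.0 units.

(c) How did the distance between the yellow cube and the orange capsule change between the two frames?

-0.9

They were about 6.2 units apart before and 5.3 after — 0.9 units closer together.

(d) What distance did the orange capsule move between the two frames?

2.2

The orange capsule moved from about (1.6, 1.7) to (3.8, 1.3), a distance of √(2.2² + 0.4²) ≈ 2.2.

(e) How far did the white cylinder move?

2.8

The white cylinder moved from about (1.3, 5.3) to (3.8, 4.0), a distance of √(2.5² + 1.3²) ≈ 2.8.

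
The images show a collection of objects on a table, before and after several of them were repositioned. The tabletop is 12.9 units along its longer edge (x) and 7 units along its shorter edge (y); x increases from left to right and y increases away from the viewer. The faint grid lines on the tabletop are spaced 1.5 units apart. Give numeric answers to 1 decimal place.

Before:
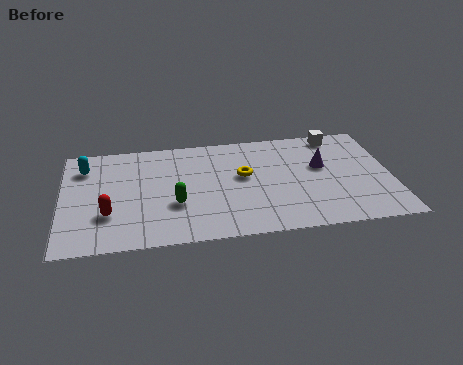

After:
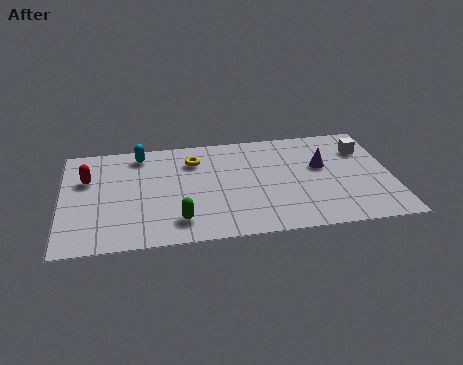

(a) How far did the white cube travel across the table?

1.5

From (10.9, 6.2) to (11.9, 5.1), the white cube covered √(1.0² + 1.1²) ≈ 1.5 units.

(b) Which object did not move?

the purple cone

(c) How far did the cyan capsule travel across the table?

2.3

The cyan capsule moved from about (0.9, 5.4) to (3.1, 6.0), a distance of √(2.2² + 0.6²) ≈ 2.3.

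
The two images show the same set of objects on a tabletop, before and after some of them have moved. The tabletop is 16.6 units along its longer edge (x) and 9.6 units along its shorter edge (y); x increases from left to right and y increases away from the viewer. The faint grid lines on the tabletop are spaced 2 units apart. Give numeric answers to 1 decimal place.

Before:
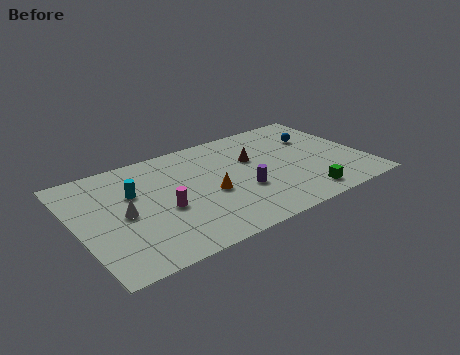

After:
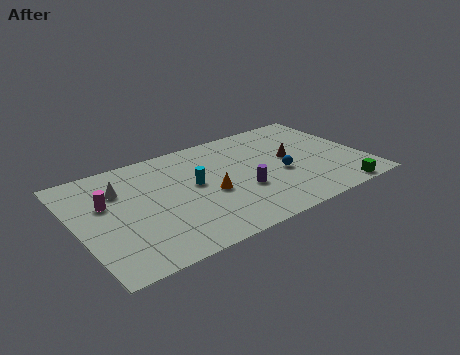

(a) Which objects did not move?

the orange cone and the purple cylinder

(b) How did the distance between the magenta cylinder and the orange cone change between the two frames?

+3.3

They were about 2.7 units apart before and 6.0 after — 3.3 units further apart.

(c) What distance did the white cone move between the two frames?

2.2

The white cone moved from about (2.6, 4.6) to (2.7, 6.8), a distance of √(0.1² + 2.2²) ≈ 2.2.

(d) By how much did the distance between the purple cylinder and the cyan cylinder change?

-3.4

The distance was about 6.5 in the first image and 3.1 in the second, so they moved 3.4 units closer together.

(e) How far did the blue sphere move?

3.7

The blue sphere moved from about (14.3, 6.6) to (11.7, 4.0), a distance of √(2.6² + 2.6²) ≈ 3.7.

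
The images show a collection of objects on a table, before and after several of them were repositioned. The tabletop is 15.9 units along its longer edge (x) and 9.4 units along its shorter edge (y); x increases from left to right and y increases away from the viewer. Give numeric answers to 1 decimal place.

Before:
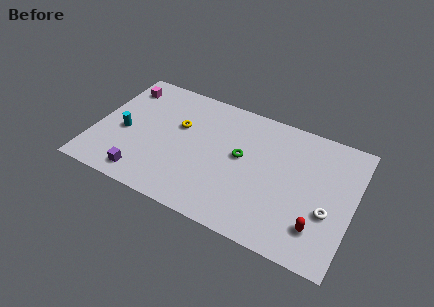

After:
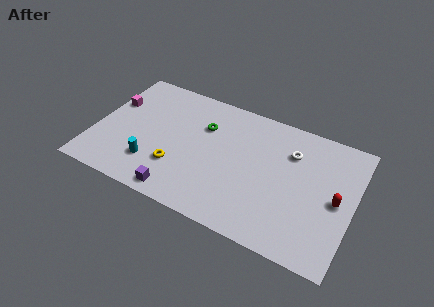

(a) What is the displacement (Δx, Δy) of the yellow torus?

(0.3, -3.1)

The yellow torus started near (5.0, 5.9) and ended near (5.3, 2.8).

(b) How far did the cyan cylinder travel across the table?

2.6

The cyan cylinder was near (1.8, 4.1) before and (3.8, 2.4) after, so it travelled √(2.0² + 1.7²) ≈ 2.6 units.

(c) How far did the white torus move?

4.2

The white torus was near (14.5, 3.5) before and (11.9, 6.8) after, so it travelled √(2.6² + 3.3²) ≈ 4.2 units.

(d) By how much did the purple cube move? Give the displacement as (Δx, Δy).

(2.3, -0.3)

The purple cube was at about (3.4, 1.3) and moved to about (5.7, 1.0).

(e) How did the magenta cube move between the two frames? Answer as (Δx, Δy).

(-0.4, -1.5)

From the two frames, the magenta cube sits at roughly (1.2, 7.6) before and (0.8, 6.1) after.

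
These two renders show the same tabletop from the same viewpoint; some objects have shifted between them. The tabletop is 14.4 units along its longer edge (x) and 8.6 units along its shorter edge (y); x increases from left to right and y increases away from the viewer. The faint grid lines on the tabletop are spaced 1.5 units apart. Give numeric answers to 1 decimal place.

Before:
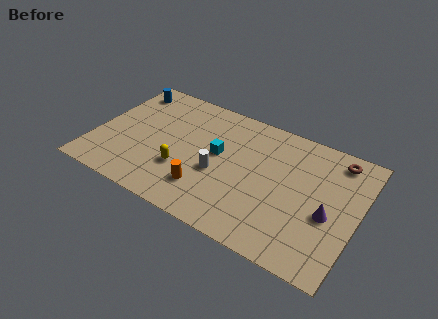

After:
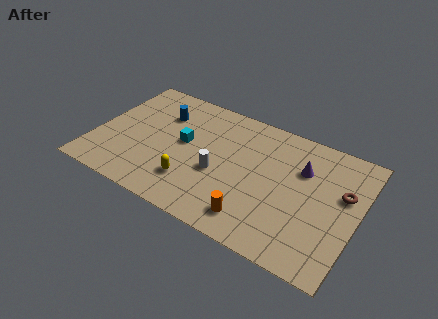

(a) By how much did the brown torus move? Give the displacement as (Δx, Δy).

(0.6, -2.1)

From the two frames, the brown torus sits at roughly (12.9, 7.4) before and (13.5, 5.3) after.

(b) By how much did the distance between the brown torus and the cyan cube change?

+2.0

The distance was about 6.7 in the first image and 8.7 in the second, so they moved 2.0 units further apart.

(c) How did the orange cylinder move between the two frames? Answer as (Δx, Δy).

(2.8, -0.6)

From the two frames, the orange cylinder sits at roughly (6.4, 2.1) before and (9.2, 1.5) after.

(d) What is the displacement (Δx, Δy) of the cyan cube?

(-1.9, -0.1)

The cyan cube was at about (6.7, 4.8) and moved to about (4.8, 4.7).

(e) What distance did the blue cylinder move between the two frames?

2.4

The blue cylinder moved from about (1.1, 7.2) to (3.3, 6.2), a distance of √(2.2² + 1.0²) ≈ 2.4.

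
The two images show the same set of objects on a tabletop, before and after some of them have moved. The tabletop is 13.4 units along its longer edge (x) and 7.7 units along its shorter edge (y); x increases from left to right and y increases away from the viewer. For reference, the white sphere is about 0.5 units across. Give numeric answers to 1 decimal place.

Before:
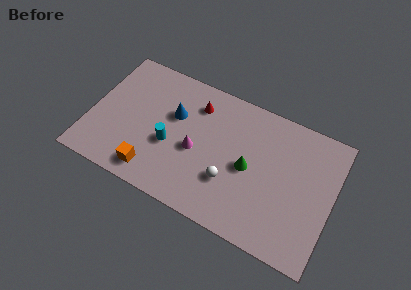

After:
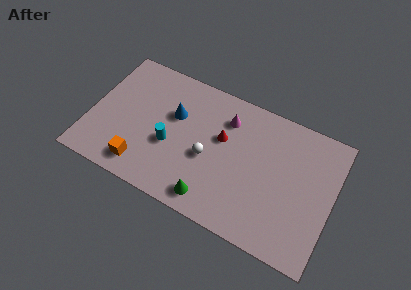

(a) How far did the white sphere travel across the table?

1.5

From (7.9, 2.5) to (6.6, 3.3), the white sphere covered √(1.3² + 0.8²) ≈ 1.5 units.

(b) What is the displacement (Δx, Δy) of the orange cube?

(-0.6, 0.1)

The orange cube started near (3.8, 1.2) and ended near (3.2, 1.3).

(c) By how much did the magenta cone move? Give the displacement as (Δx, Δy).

(1.4, 2.5)

The magenta cone started near (5.9, 3.4) and ended near (7.3, 5.9).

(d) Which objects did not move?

the blue cone and the cyan cylinder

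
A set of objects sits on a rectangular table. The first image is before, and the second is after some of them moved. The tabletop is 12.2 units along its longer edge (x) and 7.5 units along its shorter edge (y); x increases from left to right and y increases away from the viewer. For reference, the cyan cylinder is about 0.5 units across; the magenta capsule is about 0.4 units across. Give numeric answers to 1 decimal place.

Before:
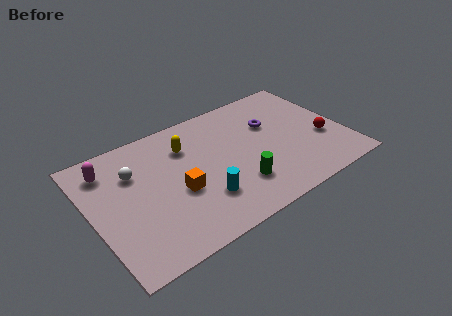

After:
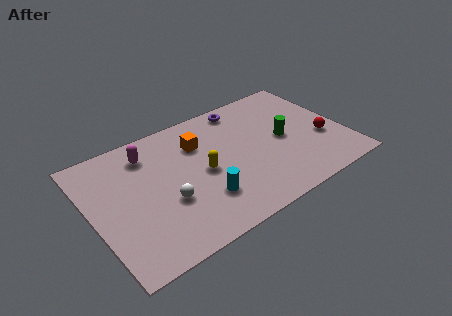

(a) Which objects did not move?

the cyan cylinder and the red sphere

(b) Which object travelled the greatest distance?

the green cylinder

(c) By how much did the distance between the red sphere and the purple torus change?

+2.0

Before: roughly 3.0 units apart; after: 5.0. That's 2.0 units further apart.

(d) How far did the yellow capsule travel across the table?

2.0

The yellow capsule was near (4.8, 5.5) before and (5.3, 3.6) after, so it travelled √(0.5² + 1.9²) ≈ 2.0 units.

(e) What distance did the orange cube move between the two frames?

2.7

From (4.0, 3.1) to (5.4, 5.4), the orange cube covered √(1.4² + 2.3²) ≈ 2.7 units.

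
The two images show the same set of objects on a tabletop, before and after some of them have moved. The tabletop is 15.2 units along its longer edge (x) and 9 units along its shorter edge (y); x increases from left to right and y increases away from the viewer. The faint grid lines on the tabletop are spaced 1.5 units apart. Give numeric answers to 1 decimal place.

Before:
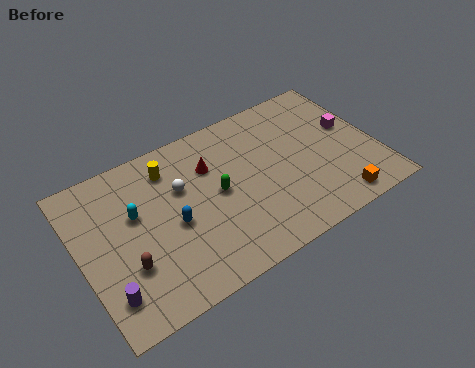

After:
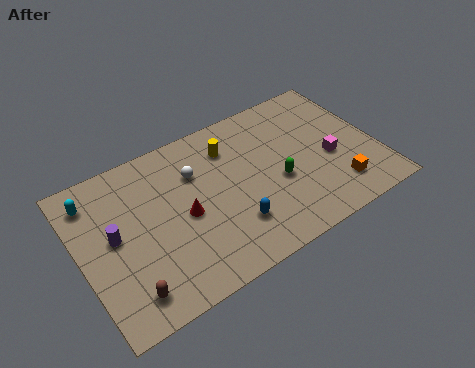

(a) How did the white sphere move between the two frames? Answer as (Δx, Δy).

(0.8, 0.5)

From the two frames, the white sphere sits at roughly (5.3, 5.8) before and (6.1, 6.3) after.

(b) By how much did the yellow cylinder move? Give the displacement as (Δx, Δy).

(3.1, -0.3)

From the two frames, the yellow cylinder sits at roughly (4.9, 7.2) before and (8.0, 6.9) after.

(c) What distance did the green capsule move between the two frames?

3.1

The green capsule was near (7.0, 4.6) before and (10.0, 3.7) after, so it travelled √(3.0² + 0.9²) ≈ 3.1 units.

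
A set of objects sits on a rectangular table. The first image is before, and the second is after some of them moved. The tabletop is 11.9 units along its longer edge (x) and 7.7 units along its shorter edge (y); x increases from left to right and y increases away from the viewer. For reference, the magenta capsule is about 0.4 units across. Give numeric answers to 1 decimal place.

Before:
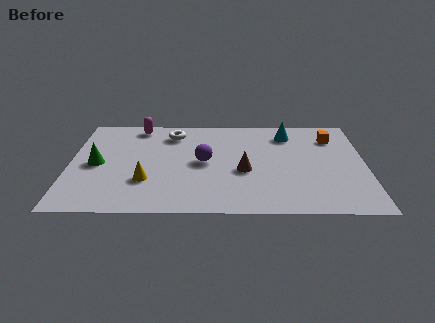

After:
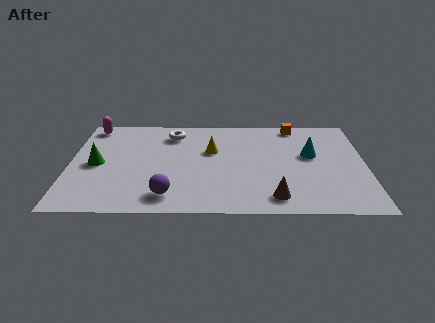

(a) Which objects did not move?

the green cone and the white torus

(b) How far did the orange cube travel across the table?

1.8

The orange cube moved from about (10.6, 5.9) to (9.1, 6.9), a distance of √(1.5² + 1.0²) ≈ 1.8.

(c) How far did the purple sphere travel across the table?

3.0

The purple sphere moved from about (5.4, 3.9) to (4.0, 1.3), a distance of √(1.4² + 2.6²) ≈ 3.0.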